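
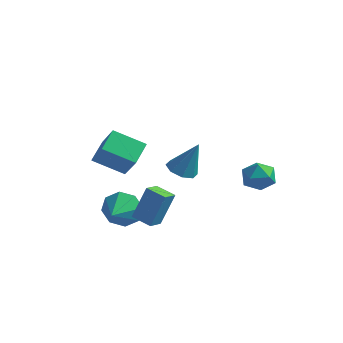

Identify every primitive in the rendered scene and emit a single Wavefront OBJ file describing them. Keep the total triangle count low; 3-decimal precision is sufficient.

v 0.366 -2.033 0.959
v 0.798 -2.728 0.916
v 1.094 -1.687 2.701
v 1.113 -2.236 0.687
v 0.99 -1.624 0.617
v 0.502 -1.252 0.747
v -0.066 -1.337 1.001
v -0.38 -1.829 1.23
v -0.258 -2.441 1.3
v 0.231 -2.813 1.17
v 1.587 4.307 -2.241
v 2.092 4.004 -1.46
v 1.048 2.836 -2.46
v 1.553 2.533 -1.679
v 0.782 3.124 -1.565
v 1.115 4.033 -1.429
v 2.025 2.807 -2.491
v 2.358 3.716 -2.355
v 2.363 3.078 -1.615
v 1.595 3.274 -1.042
v 1.545 3.566 -2.878
v 0.777 3.762 -2.305
v -1.336 -3.742 -1.944
v -0.899 -3.125 -0.158
v -1.312 -2.865 -2.253
v -0.874 -2.248 -0.467
v -0.246 -3.852 -2.173
v 0.192 -3.235 -0.387
v -0.221 -2.975 -2.482
v 0.216 -2.358 -0.696
v -4.799 -1.911 -0.051
v -4.947 -0.694 0.603
v -3.281 -1.282 -0.878
v -3.429 -0.065 -0.224
v -3.751 -2.555 1.384
v -3.899 -1.338 2.038
v -2.233 -1.926 0.557
v -2.381 -0.709 1.211
v -2.873 -2.193 -2.76
v -2.384 -1.797 -1.882
v -2.507 -3.707 -2.28
v -3.186 -1.95 -1.755
v -3.805 -2.246 -2.217
v -3.877 -2.51 -2.997
v -3.361 -2.589 -3.638
v -2.559 -2.436 -3.765
v -1.94 -2.14 -3.303
v -1.868 -1.875 -2.523
f 2 1 4
f 2 4 3
f 4 1 5
f 4 5 3
f 5 1 6
f 5 6 3
f 6 1 7
f 6 7 3
f 7 1 8
f 7 8 3
f 8 1 9
f 8 9 3
f 9 1 10
f 9 10 3
f 10 1 2
f 10 2 3
f 11 22 16
f 11 16 12
f 11 12 18
f 11 18 21
f 11 21 22
f 12 16 20
f 16 22 15
f 22 21 13
f 21 18 17
f 18 12 19
f 14 20 15
f 14 15 13
f 14 13 17
f 14 17 19
f 14 19 20
f 15 20 16
f 13 15 22
f 17 13 21
f 19 17 18
f 20 19 12
f 24 26 23
f 27 24 23
f 23 26 25
f 25 27 23
f 24 30 26
f 28 24 27
f 28 30 24
f 26 30 25
f 29 27 25
f 25 30 29
f 29 28 27
f 30 28 29
f 32 34 31
f 35 32 31
f 31 34 33
f 33 35 31
f 32 38 34
f 36 32 35
f 36 38 32
f 34 38 33
f 37 35 33
f 33 38 37
f 37 36 35
f 38 36 37
f 40 39 42
f 40 42 41
f 42 39 43
f 42 43 41
f 43 39 44
f 43 44 41
f 44 39 45
f 44 45 41
f 45 39 46
f 45 46 41
f 46 39 47
f 46 47 41
f 47 39 48
f 47 48 41
f 48 39 40
f 48 40 41



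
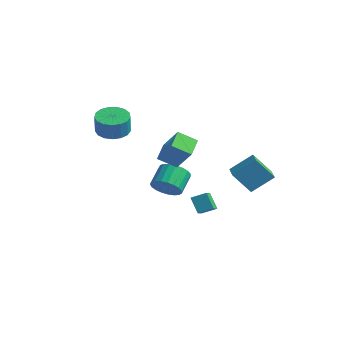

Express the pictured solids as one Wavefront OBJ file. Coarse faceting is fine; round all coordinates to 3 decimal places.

v 1.949 0.016 -0.441
v 2.531 1.005 0.461
v 2.53 0.715 -1.583
v 3.112 1.705 -0.681
v 2.808 -0.565 -0.359
v 3.39 0.425 0.543
v 3.389 0.135 -1.501
v 3.971 1.124 -0.599
v -2.188 -3.873 1.949
v -1.368 -4.032 1.706
v -1.092 -4.266 2.787
v -1.912 -4.107 3.031
v -1.369 -3.625 1.794
v -1.093 -3.859 2.875
v -1.557 -3.275 1.918
v -1.281 -3.509 2.999
v -1.889 -3.062 2.049
v -1.613 -3.296 3.13
v -2.291 -3.034 2.157
v -2.015 -3.268 3.238
v -2.668 -3.199 2.218
v -2.392 -3.433 3.299
v -2.936 -3.518 2.217
v -2.66 -3.752 3.298
v -3.032 -3.918 2.155
v -2.756 -4.152 3.236
v -2.935 -4.308 2.046
v -2.659 -4.542 3.127
v -2.667 -4.599 1.915
v -2.391 -4.833 2.996
v -2.289 -4.722 1.791
v -2.013 -4.957 2.872
v -1.888 -4.652 1.704
v -1.612 -4.886 2.785
v -1.556 -4.403 1.673
v -1.28 -4.637 2.754
v -2.179 -0.713 0.018
v -1.116 -0.674 1.266
v -1.531 0.027 -0.558
v -0.468 0.066 0.69
v -1.572 -1.626 -0.47
v -0.509 -1.587 0.778
v -0.924 -0.886 -1.046
v 0.139 -0.847 0.202
v -2.936 0.076 -3.538
v -2.122 0.251 -3.286
v -2.57 1.219 -2.51
v -3.384 1.044 -2.762
v -2.159 0.465 -3.575
v -2.607 1.434 -2.799
v -2.33 0.612 -3.858
v -2.779 1.581 -3.081
v -2.606 0.667 -4.085
v -3.055 1.635 -3.309
v -2.939 0.619 -4.218
v -3.388 1.587 -3.441
v -3.272 0.477 -4.233
v -3.721 1.446 -3.457
v -3.546 0.266 -4.128
v -3.995 1.234 -3.352
v -3.715 0.022 -3.921
v -4.164 0.99 -3.145
v -3.749 -0.213 -3.648
v -4.198 0.756 -2.872
v -3.642 -0.398 -3.356
v -4.091 0.571 -2.58
v -3.414 -0.501 -3.095
v -3.862 0.468 -2.319
v -3.102 -0.504 -2.911
v -3.551 0.465 -2.135
v -2.762 -0.407 -2.836
v -3.211 0.562 -2.059
v -2.452 -0.227 -2.881
v -2.901 0.742 -2.105
v -2.225 0.006 -3.041
v -2.674 0.975 -2.264
v -0.369 -0.473 -3.105
v 0.147 0.108 -2.761
v -0.847 0.189 -3.506
v -0.331 0.77 -3.162
v 0.251 -0.53 -3.938
v 0.767 0.051 -3.594
v -0.227 0.132 -4.339
v 0.289 0.713 -3.995
f 2 4 1
f 5 2 1
f 1 4 3
f 3 5 1
f 2 8 4
f 6 2 5
f 6 8 2
f 4 8 3
f 7 5 3
f 3 8 7
f 7 6 5
f 8 6 7
f 10 9 13
f 10 13 11
f 11 13 14
f 11 14 12
f 13 9 15
f 13 15 14
f 14 15 16
f 14 16 12
f 15 9 17
f 15 17 16
f 16 17 18
f 16 18 12
f 17 9 19
f 17 19 18
f 18 19 20
f 18 20 12
f 19 9 21
f 19 21 20
f 20 21 22
f 20 22 12
f 21 9 23
f 21 23 22
f 22 23 24
f 22 24 12
f 23 9 25
f 23 25 24
f 24 25 26
f 24 26 12
f 25 9 27
f 25 27 26
f 26 27 28
f 26 28 12
f 27 9 29
f 27 29 28
f 28 29 30
f 28 30 12
f 29 9 31
f 29 31 30
f 30 31 32
f 30 32 12
f 31 9 33
f 31 33 32
f 32 33 34
f 32 34 12
f 33 9 35
f 33 35 34
f 34 35 36
f 34 36 12
f 35 9 10
f 35 10 36
f 36 10 11
f 36 11 12
f 38 40 37
f 41 38 37
f 37 40 39
f 39 41 37
f 38 44 40
f 42 38 41
f 42 44 38
f 40 44 39
f 43 41 39
f 39 44 43
f 43 42 41
f 44 42 43
f 46 45 49
f 46 49 47
f 47 49 50
f 47 50 48
f 49 45 51
f 49 51 50
f 50 51 52
f 50 52 48
f 51 45 53
f 51 53 52
f 52 53 54
f 52 54 48
f 53 45 55
f 53 55 54
f 54 55 56
f 54 56 48
f 55 45 57
f 55 57 56
f 56 57 58
f 56 58 48
f 57 45 59
f 57 59 58
f 58 59 60
f 58 60 48
f 59 45 61
f 59 61 60
f 60 61 62
f 60 62 48
f 61 45 63
f 61 63 62
f 62 63 64
f 62 64 48
f 63 45 65
f 63 65 64
f 64 65 66
f 64 66 48
f 65 45 67
f 65 67 66
f 66 67 68
f 66 68 48
f 67 45 69
f 67 69 68
f 68 69 70
f 68 70 48
f 69 45 71
f 69 71 70
f 70 71 72
f 70 72 48
f 71 45 73
f 71 73 72
f 72 73 74
f 72 74 48
f 73 45 75
f 73 75 74
f 74 75 76
f 74 76 48
f 75 45 46
f 75 46 76
f 76 46 47
f 76 47 48
f 78 80 77
f 81 78 77
f 77 80 79
f 79 81 77
f 78 84 80
f 82 78 81
f 82 84 78
f 80 84 79
f 83 81 79
f 79 84 83
f 83 82 81
f 84 82 83



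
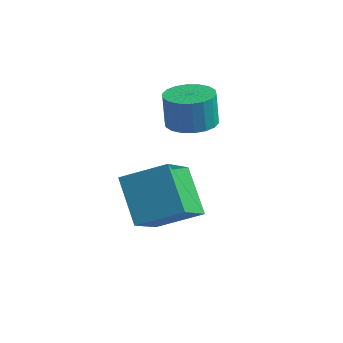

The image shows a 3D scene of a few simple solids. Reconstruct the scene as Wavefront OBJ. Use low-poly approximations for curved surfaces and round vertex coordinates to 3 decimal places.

v 0.127 -1.596 -0.768
v -0.863 -0.811 0.353
v -0.07 -0.109 -1.983
v -1.061 0.676 -0.862
v 1.341 -0.936 -0.158
v 0.35 -0.151 0.963
v 1.143 0.551 -1.373
v 0.153 1.336 -0.252
v -0.266 2.277 0.947
v 0.266 2.861 0.962
v 0.118 2.967 2.088
v -0.414 2.383 2.073
v -0.036 3.031 0.906
v -0.185 3.138 2.032
v -0.384 3.053 0.858
v -0.532 3.159 1.984
v -0.708 2.92 0.828
v -0.857 3.027 1.953
v -0.945 2.661 0.821
v -1.093 2.767 1.947
v -1.047 2.325 0.84
v -1.195 2.431 1.965
v -0.994 1.979 0.879
v -1.143 2.086 2.004
v -0.798 1.693 0.932
v -0.946 1.799 2.058
v -0.495 1.522 0.988
v -0.644 1.629 2.114
v -0.148 1.501 1.036
v -0.296 1.607 2.162
v 0.177 1.633 1.067
v 0.028 1.74 2.192
v 0.413 1.893 1.073
v 0.265 1.999 2.199
v 0.515 2.229 1.055
v 0.367 2.335 2.18
v 0.463 2.574 1.016
v 0.314 2.681 2.141
f 2 4 1
f 5 2 1
f 1 4 3
f 3 5 1
f 2 8 4
f 6 2 5
f 6 8 2
f 4 8 3
f 7 5 3
f 3 8 7
f 7 6 5
f 8 6 7
f 10 9 13
f 10 13 11
f 11 13 14
f 11 14 12
f 13 9 15
f 13 15 14
f 14 15 16
f 14 16 12
f 15 9 17
f 15 17 16
f 16 17 18
f 16 18 12
f 17 9 19
f 17 19 18
f 18 19 20
f 18 20 12
f 19 9 21
f 19 21 20
f 20 21 22
f 20 22 12
f 21 9 23
f 21 23 22
f 22 23 24
f 22 24 12
f 23 9 25
f 23 25 24
f 24 25 26
f 24 26 12
f 25 9 27
f 25 27 26
f 26 27 28
f 26 28 12
f 27 9 29
f 27 29 28
f 28 29 30
f 28 30 12
f 29 9 31
f 29 31 30
f 30 31 32
f 30 32 12
f 31 9 33
f 31 33 32
f 32 33 34
f 32 34 12
f 33 9 35
f 33 35 34
f 34 35 36
f 34 36 12
f 35 9 37
f 35 37 36
f 36 37 38
f 36 38 12
f 37 9 10
f 37 10 38
f 38 10 11
f 38 11 12



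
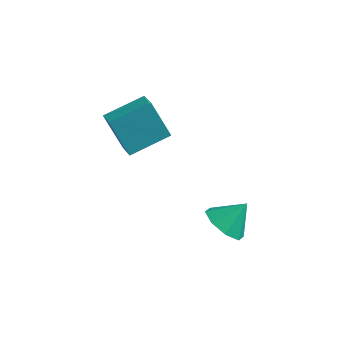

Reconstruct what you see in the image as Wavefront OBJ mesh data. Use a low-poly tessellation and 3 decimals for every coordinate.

v -2.394 -2.292 3.196
v -1.74 -3.033 3.7
v -1.295 -0.975 3.708
v -0.641 -1.716 4.212
v -1.479 -2.484 1.728
v -0.825 -3.225 2.232
v -0.38 -1.167 2.24
v 0.274 -1.908 2.744
v 2.708 -2.341 -1.491
v 3.527 -2.83 -1.668
v 3.332 -1.639 -0.549
v 3.466 -2.218 -2.084
v 2.96 -1.679 -2.153
v 2.308 -1.527 -1.833
v 1.889 -1.853 -1.313
v 1.951 -2.465 -0.897
v 2.456 -3.004 -0.829
v 3.109 -3.156 -1.148
f 2 4 1
f 5 2 1
f 1 4 3
f 3 5 1
f 2 8 4
f 6 2 5
f 6 8 2
f 4 8 3
f 7 5 3
f 3 8 7
f 7 6 5
f 8 6 7
f 10 9 12
f 10 12 11
f 12 9 13
f 12 13 11
f 13 9 14
f 13 14 11
f 14 9 15
f 14 15 11
f 15 9 16
f 15 16 11
f 16 9 17
f 16 17 11
f 17 9 18
f 17 18 11
f 18 9 10
f 18 10 11



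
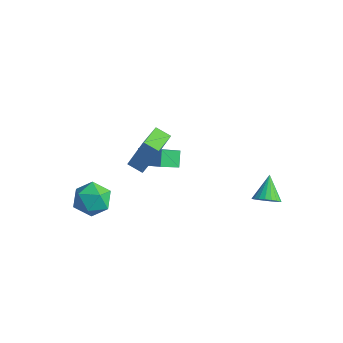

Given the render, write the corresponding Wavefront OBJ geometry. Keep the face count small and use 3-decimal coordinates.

v -4.202 1.435 -2.006
v -2.597 1.357 -0.973
v -3.819 2.347 -2.531
v -2.215 2.269 -1.498
v -3.805 0.891 -2.662
v -2.201 0.813 -1.629
v -3.423 1.803 -3.187
v -1.818 1.725 -2.154
v -0.855 -2.945 2.59
v -0.296 -2.478 4.259
v -1.301 -1.595 2.363
v -0.743 -1.128 4.031
v -0.117 -2.752 2.289
v 0.441 -2.285 3.957
v -0.564 -1.402 2.061
v -0.005 -0.935 3.73
v -3.568 -2.257 -1.754
v -2.62 -2.244 -1.378
v -3.48 -3.896 -1.922
v -2.532 -3.883 -1.546
v -3.324 -3.671 -0.94
v -3.379 -2.658 -0.836
v -2.721 -3.482 -2.464
v -2.776 -2.469 -2.36
v -2.097 -3.002 -1.817
v -2.47 -3.118 -0.874
v -3.63 -3.022 -2.426
v -4.003 -3.138 -1.483
v 2.917 2.516 -2.089
v 3.362 2.306 -1.578
v 2.343 3.444 -1.211
v 3.515 2.523 -1.707
v 3.564 2.739 -1.902
v 3.502 2.916 -2.13
v 3.338 3.025 -2.35
v 3.102 3.045 -2.526
v 2.833 2.974 -2.626
v 2.579 2.824 -2.633
v 2.383 2.62 -2.547
v 2.28 2.399 -2.381
v 2.286 2.198 -2.165
v 2.402 2.052 -1.935
v 2.606 1.987 -1.733
v 2.864 2.013 -1.592
v 3.132 2.126 -1.537
f 2 4 1
f 5 2 1
f 1 4 3
f 3 5 1
f 2 8 4
f 6 2 5
f 6 8 2
f 4 8 3
f 7 5 3
f 3 8 7
f 7 6 5
f 8 6 7
f 10 12 9
f 13 10 9
f 9 12 11
f 11 13 9
f 10 16 12
f 14 10 13
f 14 16 10
f 12 16 11
f 15 13 11
f 11 16 15
f 15 14 13
f 16 14 15
f 17 28 22
f 17 22 18
f 17 18 24
f 17 24 27
f 17 27 28
f 18 22 26
f 22 28 21
f 28 27 19
f 27 24 23
f 24 18 25
f 20 26 21
f 20 21 19
f 20 19 23
f 20 23 25
f 20 25 26
f 21 26 22
f 19 21 28
f 23 19 27
f 25 23 24
f 26 25 18
f 30 29 32
f 30 32 31
f 32 29 33
f 32 33 31
f 33 29 34
f 33 34 31
f 34 29 35
f 34 35 31
f 35 29 36
f 35 36 31
f 36 29 37
f 36 37 31
f 37 29 38
f 37 38 31
f 38 29 39
f 38 39 31
f 39 29 40
f 39 40 31
f 40 29 41
f 40 41 31
f 41 29 42
f 41 42 31
f 42 29 43
f 42 43 31
f 43 29 44
f 43 44 31
f 44 29 45
f 44 45 31
f 45 29 30
f 45 30 31



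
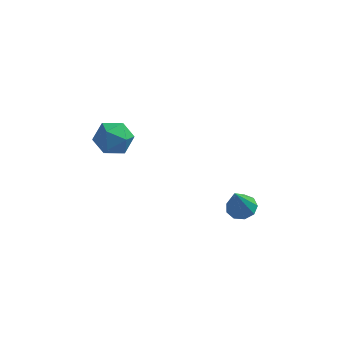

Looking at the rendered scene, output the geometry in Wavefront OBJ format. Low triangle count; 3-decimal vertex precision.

v 2.009 2.704 -2.911
v 2.487 3.159 -2.649
v 1.751 2.096 -1.389
v 2.046 3.36 -2.643
v 1.587 3.255 -2.763
v 1.326 2.892 -2.952
v 1.384 2.441 -3.123
v 1.735 2.113 -3.194
v 2.215 2.062 -3.133
v 2.598 2.311 -2.969
v 2.705 2.744 -2.777
v -3.6 4.333 0.584
v -2.839 3.727 0.49
v -4.581 3.093 0.63
v -3.82 2.487 0.536
v -3.94 2.997 1.361
v -3.333 3.764 1.333
v -4.087 3.056 -0.213
v -3.48 3.823 -0.241
v -3.139 2.938 -0.002
v -3.048 2.902 0.971
v -4.372 3.918 0.149
v -4.281 3.882 1.122
f 2 1 4
f 2 4 3
f 4 1 5
f 4 5 3
f 5 1 6
f 5 6 3
f 6 1 7
f 6 7 3
f 7 1 8
f 7 8 3
f 8 1 9
f 8 9 3
f 9 1 10
f 9 10 3
f 10 1 11
f 10 11 3
f 11 1 2
f 11 2 3
f 12 23 17
f 12 17 13
f 12 13 19
f 12 19 22
f 12 22 23
f 13 17 21
f 17 23 16
f 23 22 14
f 22 19 18
f 19 13 20
f 15 21 16
f 15 16 14
f 15 14 18
f 15 18 20
f 15 20 21
f 16 21 17
f 14 16 23
f 18 14 22
f 20 18 19
f 21 20 13



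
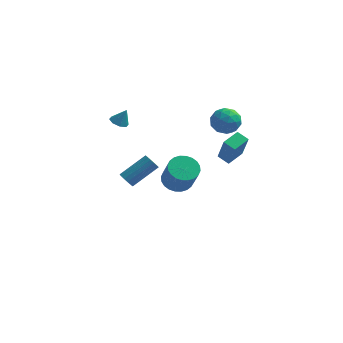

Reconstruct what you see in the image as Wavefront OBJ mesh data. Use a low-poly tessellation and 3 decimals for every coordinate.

v -0.096 3.572 -3.705
v 0.736 4.047 -3.753
v 1.289 3.244 -2.123
v 0.456 2.768 -2.075
v 0.524 4.29 -3.562
v 1.077 3.486 -1.931
v 0.218 4.423 -3.392
v 0.771 3.62 -1.762
v -0.136 4.427 -3.27
v 0.417 3.623 -1.64
v -0.484 4.3 -3.215
v 0.069 3.497 -1.584
v -0.773 4.063 -3.234
v -0.22 3.259 -1.603
v -0.959 3.751 -3.325
v -0.406 2.947 -1.694
v -1.014 3.411 -3.473
v -0.461 2.608 -1.843
v -0.929 3.096 -3.657
v -0.376 2.293 -2.027
v -0.717 2.854 -3.849
v -0.164 2.05 -2.218
v -0.411 2.72 -4.018
v 0.142 1.917 -2.388
v -0.057 2.717 -4.14
v 0.496 1.913 -2.51
v 0.291 2.843 -4.196
v 0.844 2.04 -2.565
v 0.58 3.081 -4.177
v 1.133 2.277 -2.546
v 0.766 3.393 -4.086
v 1.319 2.589 -2.455
v 0.821 3.732 -3.937
v 1.374 2.929 -2.307
v 2.496 4.263 1.379
v 3.185 4.181 2.038
v 2.235 2.739 1.462
v 2.924 2.657 2.121
v 2.108 3.109 2.336
v 2.27 4.051 2.284
v 3.15 2.869 1.216
v 3.312 3.811 1.164
v 3.589 3.319 1.937
v 2.946 3.467 2.629
v 2.474 3.453 0.871
v 1.831 3.601 1.563
v 2.864 4.356 1.701
v 2.556 2.564 1.799
v 2.077 2.83 1.925
v 2.482 2.782 2.312
v 2.326 4.279 1.846
v 2.731 4.231 2.233
v 2.098 3.601 2.408
v 2.689 2.689 1.267
v 3.094 2.641 1.654
v 2.938 4.138 1.188
v 3.343 4.09 1.575
v 3.322 3.319 1.092
v 3.506 3.801 2.029
v 3.353 2.905 2.078
v 3.486 3.03 1.546
v 3.581 3.584 1.515
v 3.128 3.888 2.436
v 2.974 2.992 2.485
v 2.495 3.258 2.611
v 2.59 3.812 2.581
v 3.366 3.382 2.376
v 2.446 3.928 1.015
v 2.292 3.032 1.064
v 2.83 3.108 0.919
v 2.925 3.662 0.889
v 2.067 4.015 1.422
v 1.914 3.119 1.471
v 1.839 3.336 1.985
v 1.934 3.89 1.954
v 2.054 3.538 1.124
v -1.302 -4.362 1.669
v -0.981 -4.77 1.667
v 0.224 -3.827 2.689
v -0.098 -3.418 2.691
v -0.913 -4.64 1.466
v 0.292 -3.697 2.488
v -0.934 -4.446 1.312
v 0.271 -3.502 2.334
v -1.039 -4.232 1.24
v 0.165 -3.289 2.261
v -1.205 -4.048 1.265
v -0 -3.105 2.287
v -1.393 -3.936 1.384
v -0.188 -2.993 2.406
v -1.561 -3.922 1.568
v -0.356 -2.979 2.589
v -1.669 -4.008 1.775
v -0.464 -3.065 2.796
v -1.693 -4.175 1.957
v -0.488 -3.232 2.979
v -1.628 -4.385 2.074
v -0.423 -3.442 3.096
v -1.488 -4.589 2.098
v -0.283 -3.646 3.12
v -1.306 -4.742 2.024
v -0.101 -3.799 3.046
v -1.123 -4.807 1.868
v 0.082 -3.864 2.89
v 3.193 1.692 -0.586
v 3.622 1.072 1.082
v 2.516 2.023 -0.288
v 2.945 1.403 1.379
v 3.795 2.717 -0.359
v 4.224 2.097 1.308
v 3.118 3.048 -0.062
v 3.547 2.428 1.606
v -2.589 -0.313 3.466
v -2.09 -0.165 3.212
v -2.171 -0.167 4.374
v -2.356 0.184 3.279
v -2.759 0.241 3.455
v -3.063 -0.026 3.638
v -3.089 -0.461 3.721
v -2.823 -0.81 3.654
v -2.419 -0.868 3.477
v -2.116 -0.6 3.294
f 2 1 5
f 2 5 3
f 3 5 6
f 3 6 4
f 5 1 7
f 5 7 6
f 6 7 8
f 6 8 4
f 7 1 9
f 7 9 8
f 8 9 10
f 8 10 4
f 9 1 11
f 9 11 10
f 10 11 12
f 10 12 4
f 11 1 13
f 11 13 12
f 12 13 14
f 12 14 4
f 13 1 15
f 13 15 14
f 14 15 16
f 14 16 4
f 15 1 17
f 15 17 16
f 16 17 18
f 16 18 4
f 17 1 19
f 17 19 18
f 18 19 20
f 18 20 4
f 19 1 21
f 19 21 20
f 20 21 22
f 20 22 4
f 21 1 23
f 21 23 22
f 22 23 24
f 22 24 4
f 23 1 25
f 23 25 24
f 24 25 26
f 24 26 4
f 25 1 27
f 25 27 26
f 26 27 28
f 26 28 4
f 27 1 29
f 27 29 28
f 28 29 30
f 28 30 4
f 29 1 31
f 29 31 30
f 30 31 32
f 30 32 4
f 31 1 33
f 31 33 32
f 32 33 34
f 32 34 4
f 33 1 2
f 33 2 34
f 34 2 3
f 34 3 4
f 35 72 51
f 72 46 75
f 51 75 40
f 72 75 51
f 35 51 47
f 51 40 52
f 47 52 36
f 51 52 47
f 35 47 56
f 47 36 57
f 56 57 42
f 47 57 56
f 35 56 68
f 56 42 71
f 68 71 45
f 56 71 68
f 35 68 72
f 68 45 76
f 72 76 46
f 68 76 72
f 36 52 63
f 52 40 66
f 63 66 44
f 52 66 63
f 40 75 53
f 75 46 74
f 53 74 39
f 75 74 53
f 46 76 73
f 76 45 69
f 73 69 37
f 76 69 73
f 45 71 70
f 71 42 58
f 70 58 41
f 71 58 70
f 42 57 62
f 57 36 59
f 62 59 43
f 57 59 62
f 38 64 50
f 64 44 65
f 50 65 39
f 64 65 50
f 38 50 48
f 50 39 49
f 48 49 37
f 50 49 48
f 38 48 55
f 48 37 54
f 55 54 41
f 48 54 55
f 38 55 60
f 55 41 61
f 60 61 43
f 55 61 60
f 38 60 64
f 60 43 67
f 64 67 44
f 60 67 64
f 39 65 53
f 65 44 66
f 53 66 40
f 65 66 53
f 37 49 73
f 49 39 74
f 73 74 46
f 49 74 73
f 41 54 70
f 54 37 69
f 70 69 45
f 54 69 70
f 43 61 62
f 61 41 58
f 62 58 42
f 61 58 62
f 44 67 63
f 67 43 59
f 63 59 36
f 67 59 63
f 78 77 81
f 78 81 79
f 79 81 82
f 79 82 80
f 81 77 83
f 81 83 82
f 82 83 84
f 82 84 80
f 83 77 85
f 83 85 84
f 84 85 86
f 84 86 80
f 85 77 87
f 85 87 86
f 86 87 88
f 86 88 80
f 87 77 89
f 87 89 88
f 88 89 90
f 88 90 80
f 89 77 91
f 89 91 90
f 90 91 92
f 90 92 80
f 91 77 93
f 91 93 92
f 92 93 94
f 92 94 80
f 93 77 95
f 93 95 94
f 94 95 96
f 94 96 80
f 95 77 97
f 95 97 96
f 96 97 98
f 96 98 80
f 97 77 99
f 97 99 98
f 98 99 100
f 98 100 80
f 99 77 101
f 99 101 100
f 100 101 102
f 100 102 80
f 101 77 103
f 101 103 102
f 102 103 104
f 102 104 80
f 103 77 78
f 103 78 104
f 104 78 79
f 104 79 80
f 106 108 105
f 109 106 105
f 105 108 107
f 107 109 105
f 106 112 108
f 110 106 109
f 110 112 106
f 108 112 107
f 111 109 107
f 107 112 111
f 111 110 109
f 112 110 111
f 114 113 116
f 114 116 115
f 116 113 117
f 116 117 115
f 117 113 118
f 117 118 115
f 118 113 119
f 118 119 115
f 119 113 120
f 119 120 115
f 120 113 121
f 120 121 115
f 121 113 122
f 121 122 115
f 122 113 114
f 122 114 115



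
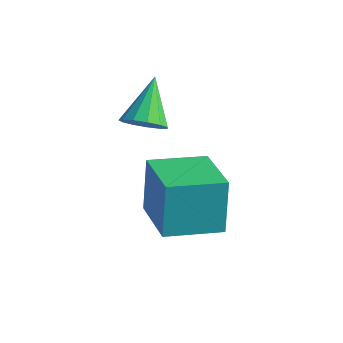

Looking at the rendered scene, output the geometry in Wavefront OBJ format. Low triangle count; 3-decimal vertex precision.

v 3.535 -4.504 -0.464
v 3.235 -4.025 1.381
v 1.75 -3.412 -1.039
v 1.449 -2.933 0.807
v 4.591 -2.907 -0.707
v 4.29 -2.428 1.139
v 2.805 -1.815 -1.281
v 2.505 -1.336 0.564
v 1.408 -2.991 2.555
v 1.904 -2.478 2.294
v 0.792 -1.809 3.705
v 1.55 -2.433 2.058
v 1.15 -2.565 1.98
v 0.832 -2.832 2.084
v 0.697 -3.15 2.338
v 0.787 -3.417 2.66
v 1.075 -3.548 2.949
v 1.468 -3.503 3.113
v 1.842 -3.295 3.099
v 2.078 -2.99 2.913
v 2.101 -2.686 2.613
f 2 4 1
f 5 2 1
f 1 4 3
f 3 5 1
f 2 8 4
f 6 2 5
f 6 8 2
f 4 8 3
f 7 5 3
f 3 8 7
f 7 6 5
f 8 6 7
f 10 9 12
f 10 12 11
f 12 9 13
f 12 13 11
f 13 9 14
f 13 14 11
f 14 9 15
f 14 15 11
f 15 9 16
f 15 16 11
f 16 9 17
f 16 17 11
f 17 9 18
f 17 18 11
f 18 9 19
f 18 19 11
f 19 9 20
f 19 20 11
f 20 9 21
f 20 21 11
f 21 9 10
f 21 10 11



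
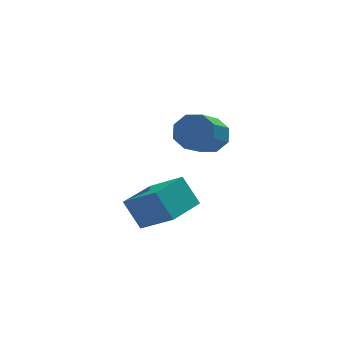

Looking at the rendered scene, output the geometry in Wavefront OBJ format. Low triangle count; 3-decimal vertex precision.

v -0.05 0.616 -4.99
v -0.553 1.13 -3.883
v 1.156 1.757 -4.97
v 0.653 2.27 -3.863
v 0.887 -0.39 -4.097
v 0.384 0.123 -2.99
v 2.093 0.75 -4.077
v 1.59 1.264 -2.97
v 2.352 0.568 -0.645
v 2.714 0.782 0.011
v 1.93 -0.194 0.762
v 1.568 -0.408 0.105
v 2.22 1.101 -0.091
v 1.436 0.124 0.66
v 1.803 1.107 -0.518
v 1.019 0.131 0.233
v 1.707 0.798 -1.019
v 0.923 -0.178 -0.269
v 1.99 0.354 -1.302
v 1.206 -0.622 -0.551
v 2.484 0.036 -1.2
v 1.7 -0.941 -0.449
v 2.901 0.029 -0.773
v 2.117 -0.947 -0.022
v 2.997 0.338 -0.271
v 2.213 -0.638 0.479
f 2 4 1
f 5 2 1
f 1 4 3
f 3 5 1
f 2 8 4
f 6 2 5
f 6 8 2
f 4 8 3
f 7 5 3
f 3 8 7
f 7 6 5
f 8 6 7
f 10 9 13
f 10 13 11
f 11 13 14
f 11 14 12
f 13 9 15
f 13 15 14
f 14 15 16
f 14 16 12
f 15 9 17
f 15 17 16
f 16 17 18
f 16 18 12
f 17 9 19
f 17 19 18
f 18 19 20
f 18 20 12
f 19 9 21
f 19 21 20
f 20 21 22
f 20 22 12
f 21 9 23
f 21 23 22
f 22 23 24
f 22 24 12
f 23 9 25
f 23 25 24
f 24 25 26
f 24 26 12
f 25 9 10
f 25 10 26
f 26 10 11
f 26 11 12



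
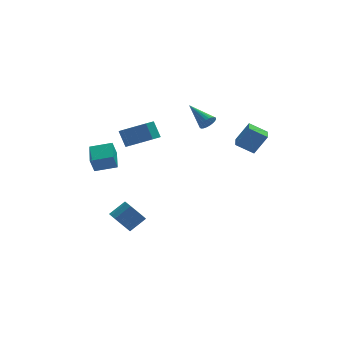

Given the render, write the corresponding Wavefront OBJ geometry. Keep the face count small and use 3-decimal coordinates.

v 2.682 -2.078 3.475
v 3.386 -2.143 4.625
v 2.963 -1.189 3.353
v 3.667 -1.254 4.503
v 3.593 -2.446 2.897
v 4.297 -2.511 4.047
v 3.874 -1.557 2.775
v 4.578 -1.622 3.925
v -1.669 0.152 3.121
v -1.022 0.856 2.829
v -1.244 1.433 3.727
v -1.891 0.728 4.019
v -1.645 0.996 2.585
v -1.868 1.572 3.483
v -2.28 0.74 2.592
v -2.503 1.317 3.49
v -2.628 0.21 2.846
v -2.851 0.786 3.744
v -2.528 -0.348 3.229
v -2.751 0.228 4.127
v -2.025 -0.672 3.561
v -2.248 -0.096 4.459
v -1.356 -0.61 3.688
v -1.579 -0.034 4.586
v -0.833 -0.192 3.549
v -1.056 0.384 4.447
v -0.701 0.387 3.21
v -0.924 0.964 4.108
v -4.068 1.395 0.526
v -4.341 1.237 1.444
v -3.792 2.721 0.837
v -4.064 2.563 1.754
v -2.876 1.077 0.826
v -3.148 0.919 1.743
v -2.599 2.403 1.136
v -2.872 2.245 2.054
v -3.258 -0.884 -2.247
v -2.792 -0.878 -2.884
v -1.875 -0.65 -2.211
v -2.342 -0.656 -1.573
v -2.919 -0.492 -2.842
v -2.002 -0.263 -2.169
v -3.137 -0.211 -2.641
v -2.22 0.018 -1.968
v -3.388 -0.11 -2.334
v -2.471 0.119 -1.661
v -3.604 -0.217 -2.003
v -2.687 0.012 -1.33
v -3.727 -0.502 -1.738
v -2.81 -0.274 -1.065
v -3.725 -0.89 -1.609
v -2.808 -0.662 -0.936
v -3.598 -1.277 -1.651
v -2.681 -1.048 -0.978
v -3.38 -1.558 -1.852
v -2.463 -1.329 -1.179
v -3.129 -1.659 -2.159
v -2.212 -1.43 -1.486
v -2.913 -1.552 -2.49
v -1.996 -1.323 -1.817
v -2.79 -1.266 -2.755
v -1.873 -1.038 -2.082
v 2.265 1.624 3.2
v 2.467 1.943 2.8
v 1.595 2.976 3.94
v 2.275 1.892 2.72
v 2.081 1.8 2.712
v 1.915 1.682 2.779
v 1.803 1.554 2.91
v 1.76 1.438 3.085
v 1.795 1.349 3.277
v 1.901 1.303 3.458
v 2.062 1.305 3.599
v 2.254 1.356 3.68
v 2.448 1.448 3.688
v 2.614 1.567 3.621
v 2.727 1.694 3.49
v 2.769 1.811 3.315
v 2.735 1.899 3.123
v 2.629 1.946 2.942
f 2 4 1
f 5 2 1
f 1 4 3
f 3 5 1
f 2 8 4
f 6 2 5
f 6 8 2
f 4 8 3
f 7 5 3
f 3 8 7
f 7 6 5
f 8 6 7
f 10 9 13
f 10 13 11
f 11 13 14
f 11 14 12
f 13 9 15
f 13 15 14
f 14 15 16
f 14 16 12
f 15 9 17
f 15 17 16
f 16 17 18
f 16 18 12
f 17 9 19
f 17 19 18
f 18 19 20
f 18 20 12
f 19 9 21
f 19 21 20
f 20 21 22
f 20 22 12
f 21 9 23
f 21 23 22
f 22 23 24
f 22 24 12
f 23 9 25
f 23 25 24
f 24 25 26
f 24 26 12
f 25 9 27
f 25 27 26
f 26 27 28
f 26 28 12
f 27 9 10
f 27 10 28
f 28 10 11
f 28 11 12
f 30 32 29
f 33 30 29
f 29 32 31
f 31 33 29
f 30 36 32
f 34 30 33
f 34 36 30
f 32 36 31
f 35 33 31
f 31 36 35
f 35 34 33
f 36 34 35
f 38 37 41
f 38 41 39
f 39 41 42
f 39 42 40
f 41 37 43
f 41 43 42
f 42 43 44
f 42 44 40
f 43 37 45
f 43 45 44
f 44 45 46
f 44 46 40
f 45 37 47
f 45 47 46
f 46 47 48
f 46 48 40
f 47 37 49
f 47 49 48
f 48 49 50
f 48 50 40
f 49 37 51
f 49 51 50
f 50 51 52
f 50 52 40
f 51 37 53
f 51 53 52
f 52 53 54
f 52 54 40
f 53 37 55
f 53 55 54
f 54 55 56
f 54 56 40
f 55 37 57
f 55 57 56
f 56 57 58
f 56 58 40
f 57 37 59
f 57 59 58
f 58 59 60
f 58 60 40
f 59 37 61
f 59 61 60
f 60 61 62
f 60 62 40
f 61 37 38
f 61 38 62
f 62 38 39
f 62 39 40
f 64 63 66
f 64 66 65
f 66 63 67
f 66 67 65
f 67 63 68
f 67 68 65
f 68 63 69
f 68 69 65
f 69 63 70
f 69 70 65
f 70 63 71
f 70 71 65
f 71 63 72
f 71 72 65
f 72 63 73
f 72 73 65
f 73 63 74
f 73 74 65
f 74 63 75
f 74 75 65
f 75 63 76
f 75 76 65
f 76 63 77
f 76 77 65
f 77 63 78
f 77 78 65
f 78 63 79
f 78 79 65
f 79 63 80
f 79 80 65
f 80 63 64
f 80 64 65



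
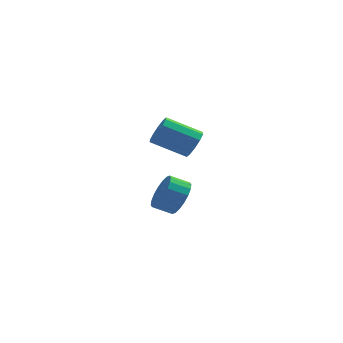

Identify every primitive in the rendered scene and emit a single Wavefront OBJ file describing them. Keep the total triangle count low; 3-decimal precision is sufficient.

v 2.856 -2.286 2.475
v 3.197 -2.825 2.924
v 1.626 -3.113 3.774
v 1.284 -2.574 3.325
v 3.239 -2.399 3.145
v 1.667 -2.687 3.995
v 3.134 -1.929 3.11
v 1.563 -2.217 3.961
v 2.923 -1.596 2.833
v 1.352 -1.884 3.683
v 2.686 -1.527 2.419
v 1.115 -1.815 3.269
v 2.514 -1.747 2.026
v 0.943 -2.035 2.876
v 2.473 -2.173 1.805
v 0.901 -2.461 2.655
v 2.577 -2.643 1.839
v 1.006 -2.931 2.69
v 2.788 -2.976 2.117
v 1.217 -3.264 2.967
v 3.025 -3.045 2.531
v 1.454 -3.333 3.381
v 1.19 2.363 -2.63
v 1.505 2.823 -1.764
v 0.604 2.537 -1.284
v 0.29 2.077 -2.15
v 1.282 3.159 -1.982
v 0.381 2.872 -1.503
v 1.041 3.337 -2.329
v 0.14 3.05 -1.849
v 0.829 3.322 -2.735
v -0.072 3.035 -2.256
v 0.689 3.117 -3.121
v -0.212 2.831 -2.641
v 0.648 2.763 -3.409
v -0.252 2.477 -2.929
v 0.715 2.33 -3.543
v -0.186 2.043 -3.063
v 0.876 1.903 -3.496
v -0.025 1.617 -3.016
v 1.099 1.568 -3.277
v 0.198 1.281 -2.798
v 1.34 1.39 -2.931
v 0.439 1.103 -2.451
v 1.552 1.405 -2.524
v 0.651 1.118 -2.045
v 1.692 1.609 -2.139
v 0.791 1.323 -1.659
v 1.732 1.963 -1.851
v 0.832 1.677 -1.371
v 1.666 2.397 -1.717
v 0.765 2.11 -1.237
f 2 1 5
f 2 5 3
f 3 5 6
f 3 6 4
f 5 1 7
f 5 7 6
f 6 7 8
f 6 8 4
f 7 1 9
f 7 9 8
f 8 9 10
f 8 10 4
f 9 1 11
f 9 11 10
f 10 11 12
f 10 12 4
f 11 1 13
f 11 13 12
f 12 13 14
f 12 14 4
f 13 1 15
f 13 15 14
f 14 15 16
f 14 16 4
f 15 1 17
f 15 17 16
f 16 17 18
f 16 18 4
f 17 1 19
f 17 19 18
f 18 19 20
f 18 20 4
f 19 1 21
f 19 21 20
f 20 21 22
f 20 22 4
f 21 1 2
f 21 2 22
f 22 2 3
f 22 3 4
f 24 23 27
f 24 27 25
f 25 27 28
f 25 28 26
f 27 23 29
f 27 29 28
f 28 29 30
f 28 30 26
f 29 23 31
f 29 31 30
f 30 31 32
f 30 32 26
f 31 23 33
f 31 33 32
f 32 33 34
f 32 34 26
f 33 23 35
f 33 35 34
f 34 35 36
f 34 36 26
f 35 23 37
f 35 37 36
f 36 37 38
f 36 38 26
f 37 23 39
f 37 39 38
f 38 39 40
f 38 40 26
f 39 23 41
f 39 41 40
f 40 41 42
f 40 42 26
f 41 23 43
f 41 43 42
f 42 43 44
f 42 44 26
f 43 23 45
f 43 45 44
f 44 45 46
f 44 46 26
f 45 23 47
f 45 47 46
f 46 47 48
f 46 48 26
f 47 23 49
f 47 49 48
f 48 49 50
f 48 50 26
f 49 23 51
f 49 51 50
f 50 51 52
f 50 52 26
f 51 23 24
f 51 24 52
f 52 24 25
f 52 25 26



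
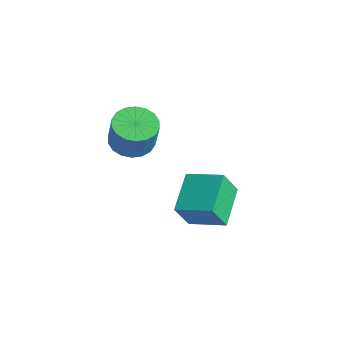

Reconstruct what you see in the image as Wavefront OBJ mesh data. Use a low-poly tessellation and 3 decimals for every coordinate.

v -2.23 0.792 -4.323
v -2.245 0.035 -2.96
v -0.755 1.687 -3.811
v -0.77 0.93 -2.447
v -1.05 -0.69 -5.133
v -1.065 -1.447 -3.769
v 0.425 0.205 -4.62
v 0.41 -0.552 -3.257
v -2.842 -2.346 0.083
v -1.929 -2.025 -0.206
v -1.405 -2.173 1.288
v -2.318 -2.494 1.577
v -2.139 -1.643 -0.094
v -1.614 -1.792 1.4
v -2.488 -1.4 0.053
v -1.963 -1.549 1.546
v -2.907 -1.345 0.205
v -2.382 -1.494 1.699
v -3.313 -1.488 0.334
v -2.788 -1.637 1.828
v -3.626 -1.801 0.413
v -3.102 -1.949 1.906
v -3.784 -2.221 0.426
v -3.259 -2.37 1.92
v -3.755 -2.667 0.372
v -3.231 -2.815 1.866
v -3.546 -3.048 0.26
v -3.021 -3.197 1.754
v -3.197 -3.291 0.114
v -2.672 -3.44 1.607
v -2.778 -3.346 -0.039
v -2.253 -3.495 1.455
v -2.372 -3.203 -0.168
v -1.847 -3.352 1.326
v -2.058 -2.891 -0.246
v -1.534 -3.039 1.247
v -1.901 -2.47 -0.26
v -1.376 -2.619 1.234
f 2 4 1
f 5 2 1
f 1 4 3
f 3 5 1
f 2 8 4
f 6 2 5
f 6 8 2
f 4 8 3
f 7 5 3
f 3 8 7
f 7 6 5
f 8 6 7
f 10 9 13
f 10 13 11
f 11 13 14
f 11 14 12
f 13 9 15
f 13 15 14
f 14 15 16
f 14 16 12
f 15 9 17
f 15 17 16
f 16 17 18
f 16 18 12
f 17 9 19
f 17 19 18
f 18 19 20
f 18 20 12
f 19 9 21
f 19 21 20
f 20 21 22
f 20 22 12
f 21 9 23
f 21 23 22
f 22 23 24
f 22 24 12
f 23 9 25
f 23 25 24
f 24 25 26
f 24 26 12
f 25 9 27
f 25 27 26
f 26 27 28
f 26 28 12
f 27 9 29
f 27 29 28
f 28 29 30
f 28 30 12
f 29 9 31
f 29 31 30
f 30 31 32
f 30 32 12
f 31 9 33
f 31 33 32
f 32 33 34
f 32 34 12
f 33 9 35
f 33 35 34
f 34 35 36
f 34 36 12
f 35 9 37
f 35 37 36
f 36 37 38
f 36 38 12
f 37 9 10
f 37 10 38
f 38 10 11
f 38 11 12



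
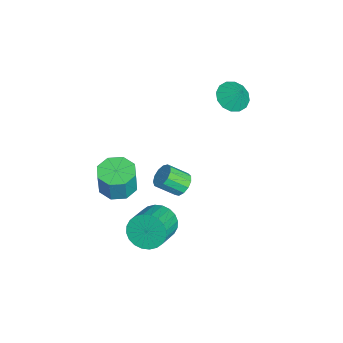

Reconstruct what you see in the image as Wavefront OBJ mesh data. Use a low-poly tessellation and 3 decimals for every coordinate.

v 2.219 -0.914 -2.328
v 2.793 -0.784 -3.222
v 4.336 -1.436 -2.325
v 3.761 -1.566 -1.432
v 2.843 -0.412 -3.038
v 4.386 -1.064 -2.141
v 2.798 -0.117 -2.746
v 4.341 -0.769 -1.849
v 2.665 0.056 -2.391
v 4.208 -0.595 -1.494
v 2.463 0.082 -2.026
v 4.006 -0.569 -1.129
v 2.225 -0.043 -1.707
v 3.768 -0.695 -0.81
v 1.986 -0.302 -1.483
v 3.529 -0.953 -0.586
v 1.782 -0.653 -1.387
v 3.325 -1.305 -0.49
v 1.644 -1.044 -1.435
v 3.187 -1.696 -0.538
v 1.594 -1.416 -1.619
v 3.137 -2.068 -0.722
v 1.639 -1.711 -1.911
v 3.182 -2.363 -1.014
v 1.772 -1.885 -2.266
v 3.315 -2.536 -1.369
v 1.974 -1.911 -2.631
v 3.517 -2.562 -1.734
v 2.212 -1.785 -2.95
v 3.755 -2.437 -2.053
v 2.451 -1.527 -3.174
v 3.994 -2.178 -2.277
v 2.655 -1.175 -3.27
v 4.198 -1.827 -2.373
v 2.217 -2.91 0.967
v 3.148 -3.285 0.788
v 3.415 -3.344 2.293
v 2.483 -2.97 2.473
v 3.141 -2.505 0.82
v 3.407 -2.564 2.325
v 2.592 -1.962 0.938
v 2.858 -2.022 2.444
v 1.823 -1.975 1.074
v 2.09 -2.035 2.579
v 1.285 -2.536 1.147
v 1.552 -2.595 2.652
v 1.293 -3.316 1.115
v 1.559 -3.375 2.62
v 1.842 -3.858 0.996
v 2.108 -3.918 2.502
v 2.61 -3.845 0.861
v 2.877 -3.905 2.366
v -3.346 3.267 2.618
v -2.58 2.677 2.458
v -2.814 3.713 3.522
v -2.48 3.097 2.192
v -2.613 3.562 2.04
v -2.942 3.949 2.042
v -3.379 4.152 2.2
v -3.808 4.118 2.469
v -4.112 3.856 2.778
v -4.212 3.436 3.045
v -4.08 2.971 3.197
v -3.751 2.585 3.194
v -3.314 2.381 3.037
v -2.885 2.415 2.768
v 3.504 0.257 2.222
v 4.118 0.047 1.96
v 4.11 -0.968 2.757
v 3.496 -0.757 3.018
v 4.202 0.284 2.263
v 4.194 -0.73 3.06
v 4.065 0.513 2.553
v 4.056 -0.501 3.35
v 3.749 0.661 2.738
v 3.741 -0.353 3.535
v 3.355 0.681 2.759
v 3.347 -0.334 3.556
v 3.009 0.566 2.609
v 3.001 -0.449 3.406
v 2.82 0.353 2.336
v 2.812 -0.662 3.133
v 2.848 0.109 2.027
v 2.84 -0.905 2.824
v 3.084 -0.087 1.779
v 3.076 -1.101 2.576
v 3.454 -0.174 1.672
v 3.446 -1.188 2.469
v 3.839 -0.124 1.74
v 3.831 -1.138 2.537
f 2 1 5
f 2 5 3
f 3 5 6
f 3 6 4
f 5 1 7
f 5 7 6
f 6 7 8
f 6 8 4
f 7 1 9
f 7 9 8
f 8 9 10
f 8 10 4
f 9 1 11
f 9 11 10
f 10 11 12
f 10 12 4
f 11 1 13
f 11 13 12
f 12 13 14
f 12 14 4
f 13 1 15
f 13 15 14
f 14 15 16
f 14 16 4
f 15 1 17
f 15 17 16
f 16 17 18
f 16 18 4
f 17 1 19
f 17 19 18
f 18 19 20
f 18 20 4
f 19 1 21
f 19 21 20
f 20 21 22
f 20 22 4
f 21 1 23
f 21 23 22
f 22 23 24
f 22 24 4
f 23 1 25
f 23 25 24
f 24 25 26
f 24 26 4
f 25 1 27
f 25 27 26
f 26 27 28
f 26 28 4
f 27 1 29
f 27 29 28
f 28 29 30
f 28 30 4
f 29 1 31
f 29 31 30
f 30 31 32
f 30 32 4
f 31 1 33
f 31 33 32
f 32 33 34
f 32 34 4
f 33 1 2
f 33 2 34
f 34 2 3
f 34 3 4
f 36 35 39
f 36 39 37
f 37 39 40
f 37 40 38
f 39 35 41
f 39 41 40
f 40 41 42
f 40 42 38
f 41 35 43
f 41 43 42
f 42 43 44
f 42 44 38
f 43 35 45
f 43 45 44
f 44 45 46
f 44 46 38
f 45 35 47
f 45 47 46
f 46 47 48
f 46 48 38
f 47 35 49
f 47 49 48
f 48 49 50
f 48 50 38
f 49 35 51
f 49 51 50
f 50 51 52
f 50 52 38
f 51 35 36
f 51 36 52
f 52 36 37
f 52 37 38
f 54 53 56
f 54 56 55
f 56 53 57
f 56 57 55
f 57 53 58
f 57 58 55
f 58 53 59
f 58 59 55
f 59 53 60
f 59 60 55
f 60 53 61
f 60 61 55
f 61 53 62
f 61 62 55
f 62 53 63
f 62 63 55
f 63 53 64
f 63 64 55
f 64 53 65
f 64 65 55
f 65 53 66
f 65 66 55
f 66 53 54
f 66 54 55
f 68 67 71
f 68 71 69
f 69 71 72
f 69 72 70
f 71 67 73
f 71 73 72
f 72 73 74
f 72 74 70
f 73 67 75
f 73 75 74
f 74 75 76
f 74 76 70
f 75 67 77
f 75 77 76
f 76 77 78
f 76 78 70
f 77 67 79
f 77 79 78
f 78 79 80
f 78 80 70
f 79 67 81
f 79 81 80
f 80 81 82
f 80 82 70
f 81 67 83
f 81 83 82
f 82 83 84
f 82 84 70
f 83 67 85
f 83 85 84
f 84 85 86
f 84 86 70
f 85 67 87
f 85 87 86
f 86 87 88
f 86 88 70
f 87 67 89
f 87 89 88
f 88 89 90
f 88 90 70
f 89 67 68
f 89 68 90
f 90 68 69
f 90 69 70



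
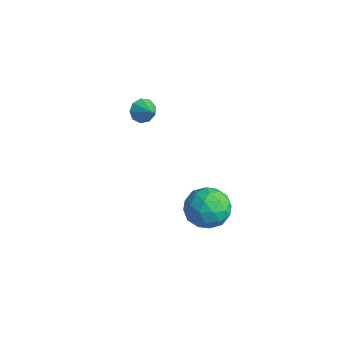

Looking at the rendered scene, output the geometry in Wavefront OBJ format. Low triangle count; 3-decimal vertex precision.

v -4.31 1.625 3.23
v -3.969 1.727 2.662
v -3.39 1.555 3.77
v -4.058 2.128 2.866
v -4.265 2.293 3.239
v -4.493 2.146 3.609
v -4.636 1.755 3.801
v -4.626 1.303 3.726
v -4.469 1.002 3.418
v -4.237 0.992 3.023
v -4.04 1.278 2.724
v 1.161 1.474 0.847
v 1.772 1.652 1.762
v 1.508 -0.292 0.958
v 2.119 -0.114 1.873
v 1.014 0.022 1.906
v 0.799 1.114 1.838
v 2.481 0.246 0.882
v 2.266 1.338 0.814
v 2.588 0.893 1.784
v 1.681 0.754 2.417
v 1.599 0.606 0.303
v 0.692 0.467 0.936
v 1.436 1.718 1.295
v 1.844 -0.358 1.425
v 1.194 -0.278 1.445
v 1.554 -0.174 1.983
v 0.864 1.402 1.339
v 1.223 1.506 1.877
v 0.777 0.548 1.962
v 2.057 -0.146 0.843
v 2.416 -0.042 1.381
v 1.726 1.534 0.737
v 2.086 1.638 1.275
v 2.503 0.812 0.758
v 2.275 1.377 1.845
v 2.479 0.338 1.911
v 2.692 0.55 1.328
v 2.565 1.192 1.288
v 1.742 1.295 2.217
v 1.946 0.257 2.283
v 1.296 0.337 2.302
v 1.17 0.979 2.262
v 2.221 0.849 2.23
v 1.334 1.103 0.437
v 1.538 0.065 0.503
v 2.11 0.381 0.458
v 1.984 1.023 0.418
v 0.801 1.022 0.809
v 1.005 -0.017 0.875
v 0.715 0.168 1.432
v 0.588 0.81 1.392
v 1.059 0.511 0.49
f 2 1 4
f 2 4 3
f 4 1 5
f 4 5 3
f 5 1 6
f 5 6 3
f 6 1 7
f 6 7 3
f 7 1 8
f 7 8 3
f 8 1 9
f 8 9 3
f 9 1 10
f 9 10 3
f 10 1 11
f 10 11 3
f 11 1 2
f 11 2 3
f 12 49 28
f 49 23 52
f 28 52 17
f 49 52 28
f 12 28 24
f 28 17 29
f 24 29 13
f 28 29 24
f 12 24 33
f 24 13 34
f 33 34 19
f 24 34 33
f 12 33 45
f 33 19 48
f 45 48 22
f 33 48 45
f 12 45 49
f 45 22 53
f 49 53 23
f 45 53 49
f 13 29 40
f 29 17 43
f 40 43 21
f 29 43 40
f 17 52 30
f 52 23 51
f 30 51 16
f 52 51 30
f 23 53 50
f 53 22 46
f 50 46 14
f 53 46 50
f 22 48 47
f 48 19 35
f 47 35 18
f 48 35 47
f 19 34 39
f 34 13 36
f 39 36 20
f 34 36 39
f 15 41 27
f 41 21 42
f 27 42 16
f 41 42 27
f 15 27 25
f 27 16 26
f 25 26 14
f 27 26 25
f 15 25 32
f 25 14 31
f 32 31 18
f 25 31 32
f 15 32 37
f 32 18 38
f 37 38 20
f 32 38 37
f 15 37 41
f 37 20 44
f 41 44 21
f 37 44 41
f 16 42 30
f 42 21 43
f 30 43 17
f 42 43 30
f 14 26 50
f 26 16 51
f 50 51 23
f 26 51 50
f 18 31 47
f 31 14 46
f 47 46 22
f 31 46 47
f 20 38 39
f 38 18 35
f 39 35 19
f 38 35 39
f 21 44 40
f 44 20 36
f 40 36 13
f 44 36 40



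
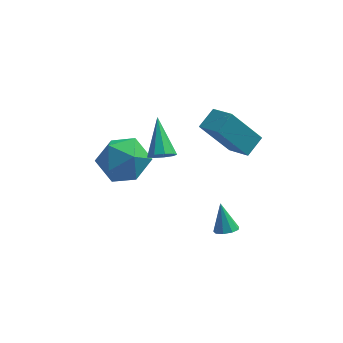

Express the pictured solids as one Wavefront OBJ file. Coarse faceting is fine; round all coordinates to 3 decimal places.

v -3.149 3.521 0.901
v -2.082 3.628 0.342
v -3.018 1.572 0.778
v -1.951 1.679 0.219
v -2.053 1.974 1.387
v -2.134 3.178 1.463
v -2.966 2.022 -0.343
v -3.047 3.226 -0.267
v -1.969 2.701 -0.427
v -1.405 2.672 0.642
v -3.695 2.528 0.478
v -3.131 2.499 1.547
v 0.414 3.054 2.526
v 1.198 2.236 3.006
v 0.918 3.815 3.002
v 1.701 2.997 3.482
v 1.619 3.263 0.918
v 2.402 2.445 1.398
v 2.122 4.024 1.394
v 2.906 3.206 1.874
v -0.94 1.762 1.758
v -0.455 1.606 2.075
v -1.24 3.158 2.902
v -0.351 1.87 1.78
v -0.522 2.084 1.474
v -0.889 2.147 1.301
v -1.28 2.03 1.342
v -1.512 1.787 1.578
v -1.477 1.532 1.898
v -1.19 1.385 2.152
v -0.787 1.414 2.222
v 1.725 0.314 -1.396
v 1.986 0.739 -1.543
v 1.435 0.886 -0.264
v 1.645 0.765 -1.643
v 1.342 0.58 -1.627
v 1.218 0.27 -1.503
v 1.331 -0.018 -1.328
v 1.628 -0.151 -1.185
v 1.971 -0.066 -1.141
v 2.198 0.197 -1.215
v 2.204 0.515 -1.374
f 1 12 6
f 1 6 2
f 1 2 8
f 1 8 11
f 1 11 12
f 2 6 10
f 6 12 5
f 12 11 3
f 11 8 7
f 8 2 9
f 4 10 5
f 4 5 3
f 4 3 7
f 4 7 9
f 4 9 10
f 5 10 6
f 3 5 12
f 7 3 11
f 9 7 8
f 10 9 2
f 14 16 13
f 17 14 13
f 13 16 15
f 15 17 13
f 14 20 16
f 18 14 17
f 18 20 14
f 16 20 15
f 19 17 15
f 15 20 19
f 19 18 17
f 20 18 19
f 22 21 24
f 22 24 23
f 24 21 25
f 24 25 23
f 25 21 26
f 25 26 23
f 26 21 27
f 26 27 23
f 27 21 28
f 27 28 23
f 28 21 29
f 28 29 23
f 29 21 30
f 29 30 23
f 30 21 31
f 30 31 23
f 31 21 22
f 31 22 23
f 33 32 35
f 33 35 34
f 35 32 36
f 35 36 34
f 36 32 37
f 36 37 34
f 37 32 38
f 37 38 34
f 38 32 39
f 38 39 34
f 39 32 40
f 39 40 34
f 40 32 41
f 40 41 34
f 41 32 42
f 41 42 34
f 42 32 33
f 42 33 34



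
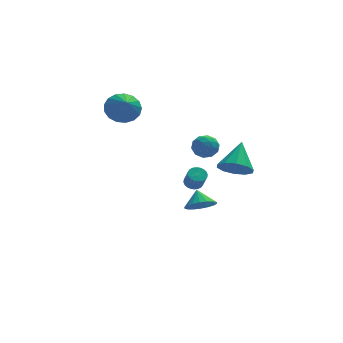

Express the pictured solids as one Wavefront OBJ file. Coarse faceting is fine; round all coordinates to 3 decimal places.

v 0.418 -0.469 -0.874
v 0.763 -0.764 -1.107
v 0.888 -1.305 -0.24
v 0.542 -1.011 -0.006
v 0.878 -0.619 -1.033
v 1.003 -1.16 -0.166
v 0.924 -0.452 -0.936
v 1.048 -0.993 -0.068
v 0.892 -0.287 -0.828
v 1.017 -0.829 0.039
v 0.788 -0.15 -0.728
v 0.913 -0.692 0.139
v 0.628 -0.062 -0.65
v 0.753 -0.603 0.218
v 0.435 -0.036 -0.606
v 0.56 -0.577 0.262
v 0.24 -0.076 -0.602
v 0.365 -0.617 0.265
v 0.072 -0.175 -0.64
v 0.197 -0.716 0.227
v -0.043 -0.32 -0.714
v 0.082 -0.861 0.153
v -0.088 -0.487 -0.812
v 0.036 -1.028 0.056
v -0.057 -0.651 -0.919
v 0.068 -1.193 -0.052
v 0.047 -0.788 -1.019
v 0.172 -1.33 -0.152
v 0.207 -0.877 -1.098
v 0.332 -1.418 -0.23
v 0.4 -0.903 -1.142
v 0.525 -1.444 -0.274
v 0.595 -0.863 -1.145
v 0.72 -1.404 -0.278
v 1.492 2.747 -0.01
v 2.092 2.47 0.4
v 0.848 1.69 0.22
v 1.448 1.413 0.63
v 1.033 2.012 0.903
v 1.431 2.665 0.761
v 1.509 1.495 -0.141
v 1.907 2.148 -0.283
v 2.103 1.696 0.32
v 1.809 2.016 0.965
v 1.131 2.144 -0.345
v 0.837 2.464 0.3
v 1.849 2.701 0.175
v 1.091 1.459 0.445
v 0.847 1.811 0.606
v 1.2 1.648 0.847
v 1.46 2.816 0.387
v 1.813 2.653 0.628
v 1.19 2.384 0.924
v 1.127 1.507 -0.008
v 1.48 1.344 0.233
v 1.74 2.512 -0.227
v 2.093 2.349 0.014
v 1.75 1.776 -0.304
v 2.208 2.084 0.369
v 1.829 1.463 0.504
v 1.865 1.51 0.051
v 2.099 1.894 -0.033
v 2.035 2.272 0.748
v 1.656 1.651 0.883
v 1.412 2.003 1.044
v 1.646 2.387 0.96
v 2.041 1.817 0.701
v 1.284 2.509 -0.263
v 0.905 1.888 -0.128
v 1.294 1.773 -0.34
v 1.528 2.157 -0.424
v 1.111 2.697 0.116
v 0.732 2.076 0.251
v 0.841 2.266 0.653
v 1.075 2.65 0.569
v 0.899 2.343 -0.081
v -2.679 3.032 2.979
v -2.164 2.511 2.313
v -2.601 1.928 3.901
v -1.831 2.741 2.559
v -1.692 3.038 2.902
v -1.78 3.333 3.262
v -2.073 3.559 3.558
v -2.506 3.664 3.72
v -2.978 3.624 3.713
v -3.382 3.449 3.538
v -3.624 3.178 3.234
v -3.651 2.873 2.872
v -3.454 2.605 2.535
v -3.081 2.434 2.299
v -2.615 2.4 2.219
v 1.842 -4.076 1.913
v 2.701 -4.131 1.563
v 2.398 -2.844 3.087
v 2.417 -3.725 1.272
v 1.912 -3.454 1.226
v 1.381 -3.42 1.442
v 1.026 -3.636 1.839
v 0.982 -4.021 2.264
v 1.267 -4.427 2.555
v 1.771 -4.698 2.601
v 2.302 -4.733 2.384
v 2.658 -4.516 1.988
v 0.804 -0.455 -2.605
v 1.589 -0.656 -2.318
v 0.716 0.275 -1.855
v 1.66 -0.382 -2.575
v 1.562 -0.123 -2.839
v 1.314 0.071 -3.056
v 0.964 0.161 -3.184
v 0.583 0.128 -3.198
v 0.246 -0.019 -3.094
v 0.019 -0.253 -2.893
v -0.052 -0.527 -2.635
v 0.046 -0.787 -2.371
v 0.294 -0.98 -2.154
v 0.644 -1.07 -2.026
v 1.025 -1.038 -2.013
v 1.362 -0.89 -2.117
f 2 1 5
f 2 5 3
f 3 5 6
f 3 6 4
f 5 1 7
f 5 7 6
f 6 7 8
f 6 8 4
f 7 1 9
f 7 9 8
f 8 9 10
f 8 10 4
f 9 1 11
f 9 11 10
f 10 11 12
f 10 12 4
f 11 1 13
f 11 13 12
f 12 13 14
f 12 14 4
f 13 1 15
f 13 15 14
f 14 15 16
f 14 16 4
f 15 1 17
f 15 17 16
f 16 17 18
f 16 18 4
f 17 1 19
f 17 19 18
f 18 19 20
f 18 20 4
f 19 1 21
f 19 21 20
f 20 21 22
f 20 22 4
f 21 1 23
f 21 23 22
f 22 23 24
f 22 24 4
f 23 1 25
f 23 25 24
f 24 25 26
f 24 26 4
f 25 1 27
f 25 27 26
f 26 27 28
f 26 28 4
f 27 1 29
f 27 29 28
f 28 29 30
f 28 30 4
f 29 1 31
f 29 31 30
f 30 31 32
f 30 32 4
f 31 1 33
f 31 33 32
f 32 33 34
f 32 34 4
f 33 1 2
f 33 2 34
f 34 2 3
f 34 3 4
f 35 72 51
f 72 46 75
f 51 75 40
f 72 75 51
f 35 51 47
f 51 40 52
f 47 52 36
f 51 52 47
f 35 47 56
f 47 36 57
f 56 57 42
f 47 57 56
f 35 56 68
f 56 42 71
f 68 71 45
f 56 71 68
f 35 68 72
f 68 45 76
f 72 76 46
f 68 76 72
f 36 52 63
f 52 40 66
f 63 66 44
f 52 66 63
f 40 75 53
f 75 46 74
f 53 74 39
f 75 74 53
f 46 76 73
f 76 45 69
f 73 69 37
f 76 69 73
f 45 71 70
f 71 42 58
f 70 58 41
f 71 58 70
f 42 57 62
f 57 36 59
f 62 59 43
f 57 59 62
f 38 64 50
f 64 44 65
f 50 65 39
f 64 65 50
f 38 50 48
f 50 39 49
f 48 49 37
f 50 49 48
f 38 48 55
f 48 37 54
f 55 54 41
f 48 54 55
f 38 55 60
f 55 41 61
f 60 61 43
f 55 61 60
f 38 60 64
f 60 43 67
f 64 67 44
f 60 67 64
f 39 65 53
f 65 44 66
f 53 66 40
f 65 66 53
f 37 49 73
f 49 39 74
f 73 74 46
f 49 74 73
f 41 54 70
f 54 37 69
f 70 69 45
f 54 69 70
f 43 61 62
f 61 41 58
f 62 58 42
f 61 58 62
f 44 67 63
f 67 43 59
f 63 59 36
f 67 59 63
f 78 77 80
f 78 80 79
f 80 77 81
f 80 81 79
f 81 77 82
f 81 82 79
f 82 77 83
f 82 83 79
f 83 77 84
f 83 84 79
f 84 77 85
f 84 85 79
f 85 77 86
f 85 86 79
f 86 77 87
f 86 87 79
f 87 77 88
f 87 88 79
f 88 77 89
f 88 89 79
f 89 77 90
f 89 90 79
f 90 77 91
f 90 91 79
f 91 77 78
f 91 78 79
f 93 92 95
f 93 95 94
f 95 92 96
f 95 96 94
f 96 92 97
f 96 97 94
f 97 92 98
f 97 98 94
f 98 92 99
f 98 99 94
f 99 92 100
f 99 100 94
f 100 92 101
f 100 101 94
f 101 92 102
f 101 102 94
f 102 92 103
f 102 103 94
f 103 92 93
f 103 93 94
f 105 104 107
f 105 107 106
f 107 104 108
f 107 108 106
f 108 104 109
f 108 109 106
f 109 104 110
f 109 110 106
f 110 104 111
f 110 111 106
f 111 104 112
f 111 112 106
f 112 104 113
f 112 113 106
f 113 104 114
f 113 114 106
f 114 104 115
f 114 115 106
f 115 104 116
f 115 116 106
f 116 104 117
f 116 117 106
f 117 104 118
f 117 118 106
f 118 104 119
f 118 119 106
f 119 104 105
f 119 105 106



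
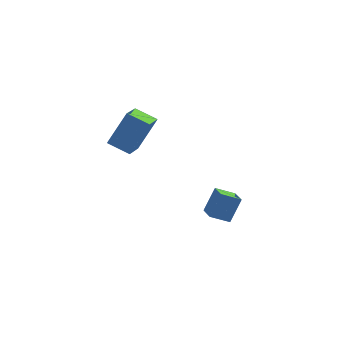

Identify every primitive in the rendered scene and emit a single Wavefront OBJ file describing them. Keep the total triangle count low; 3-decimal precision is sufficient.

v -1.417 -3.309 2.926
v -2.504 -2.922 3.321
v -1.199 -1.786 2.032
v -2.286 -1.398 2.427
v -0.574 -2.522 4.473
v -1.661 -2.134 4.868
v -0.356 -0.998 3.579
v -1.443 -0.611 3.974
v 2.874 -1.561 -3.016
v 3.221 -2.412 -2.677
v 1.909 -1.748 -2.5
v 2.256 -2.6 -2.161
v 3.364 -0.9 -1.859
v 3.711 -1.752 -1.52
v 2.399 -1.088 -1.343
v 2.746 -1.939 -1.004
f 2 4 1
f 5 2 1
f 1 4 3
f 3 5 1
f 2 8 4
f 6 2 5
f 6 8 2
f 4 8 3
f 7 5 3
f 3 8 7
f 7 6 5
f 8 6 7
f 10 12 9
f 13 10 9
f 9 12 11
f 11 13 9
f 10 16 12
f 14 10 13
f 14 16 10
f 12 16 11
f 15 13 11
f 11 16 15
f 15 14 13
f 16 14 15



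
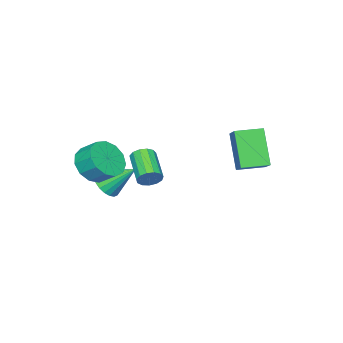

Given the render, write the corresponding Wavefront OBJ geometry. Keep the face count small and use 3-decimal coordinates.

v 0.186 -3.687 -0.768
v 0.878 -3.261 -0.936
v -0.326 -2.433 0.308
v 0.661 -3.143 -1.177
v 0.361 -3.119 -1.347
v 0.032 -3.194 -1.417
v -0.271 -3.354 -1.375
v -0.495 -3.571 -1.228
v -0.602 -3.809 -1.001
v -0.572 -4.025 -0.734
v -0.411 -4.183 -0.473
v -0.147 -4.256 -0.263
v 0.175 -4.23 -0.14
v 0.498 -4.11 -0.126
v 0.768 -3.918 -0.222
v 0.936 -3.685 -0.414
v 0.975 -3.453 -0.666
v 1.878 -0.012 1.267
v 2.183 -0.443 1.027
v 1.247 -1.52 1.773
v 0.942 -1.088 2.013
v 2.329 -0.373 1.311
v 1.393 -1.45 2.057
v 2.332 -0.189 1.581
v 1.396 -1.266 2.327
v 2.191 0.052 1.751
v 1.255 -1.025 2.497
v 1.95 0.272 1.768
v 1.014 -0.805 2.514
v 1.687 0.403 1.625
v 0.751 -0.674 2.371
v 1.484 0.402 1.369
v 0.548 -0.675 2.115
v 1.406 0.269 1.08
v 0.47 -0.808 1.826
v 1.478 0.048 0.851
v 0.542 -1.029 1.597
v 1.677 -0.192 0.754
v 0.741 -1.269 1.5
v 1.94 -0.375 0.82
v 1.004 -1.452 1.566
v -3.044 1.016 0.161
v -3.7 0.206 1.938
v -3.979 1.93 0.233
v -4.635 1.12 2.01
v -2.165 1.86 0.87
v -2.821 1.05 2.647
v -3.1 2.774 0.942
v -3.756 1.964 2.719
v 1.64 -3.296 1.078
v 2.409 -2.857 0.551
v 2.348 -2.025 1.155
v 1.58 -2.464 1.682
v 1.918 -2.7 0.285
v 1.857 -1.868 0.889
v 1.338 -2.732 0.271
v 1.277 -1.9 0.875
v 0.855 -2.943 0.513
v 0.794 -2.111 1.117
v 0.621 -3.266 0.934
v 0.56 -2.434 1.539
v 0.711 -3.599 1.401
v 0.65 -2.767 2.006
v 1.095 -3.835 1.765
v 1.035 -3.004 2.37
v 1.653 -3.901 1.911
v 1.593 -3.069 2.516
v 2.207 -3.774 1.793
v 2.146 -2.942 2.397
v 2.581 -3.495 1.447
v 2.52 -2.664 2.051
v 2.656 -3.154 0.984
v 2.595 -2.322 1.588
f 2 1 4
f 2 4 3
f 4 1 5
f 4 5 3
f 5 1 6
f 5 6 3
f 6 1 7
f 6 7 3
f 7 1 8
f 7 8 3
f 8 1 9
f 8 9 3
f 9 1 10
f 9 10 3
f 10 1 11
f 10 11 3
f 11 1 12
f 11 12 3
f 12 1 13
f 12 13 3
f 13 1 14
f 13 14 3
f 14 1 15
f 14 15 3
f 15 1 16
f 15 16 3
f 16 1 17
f 16 17 3
f 17 1 2
f 17 2 3
f 19 18 22
f 19 22 20
f 20 22 23
f 20 23 21
f 22 18 24
f 22 24 23
f 23 24 25
f 23 25 21
f 24 18 26
f 24 26 25
f 25 26 27
f 25 27 21
f 26 18 28
f 26 28 27
f 27 28 29
f 27 29 21
f 28 18 30
f 28 30 29
f 29 30 31
f 29 31 21
f 30 18 32
f 30 32 31
f 31 32 33
f 31 33 21
f 32 18 34
f 32 34 33
f 33 34 35
f 33 35 21
f 34 18 36
f 34 36 35
f 35 36 37
f 35 37 21
f 36 18 38
f 36 38 37
f 37 38 39
f 37 39 21
f 38 18 40
f 38 40 39
f 39 40 41
f 39 41 21
f 40 18 19
f 40 19 41
f 41 19 20
f 41 20 21
f 43 45 42
f 46 43 42
f 42 45 44
f 44 46 42
f 43 49 45
f 47 43 46
f 47 49 43
f 45 49 44
f 48 46 44
f 44 49 48
f 48 47 46
f 49 47 48
f 51 50 54
f 51 54 52
f 52 54 55
f 52 55 53
f 54 50 56
f 54 56 55
f 55 56 57
f 55 57 53
f 56 50 58
f 56 58 57
f 57 58 59
f 57 59 53
f 58 50 60
f 58 60 59
f 59 60 61
f 59 61 53
f 60 50 62
f 60 62 61
f 61 62 63
f 61 63 53
f 62 50 64
f 62 64 63
f 63 64 65
f 63 65 53
f 64 50 66
f 64 66 65
f 65 66 67
f 65 67 53
f 66 50 68
f 66 68 67
f 67 68 69
f 67 69 53
f 68 50 70
f 68 70 69
f 69 70 71
f 69 71 53
f 70 50 72
f 70 72 71
f 71 72 73
f 71 73 53
f 72 50 51
f 72 51 73
f 73 51 52
f 73 52 53



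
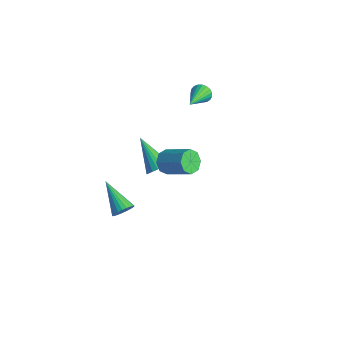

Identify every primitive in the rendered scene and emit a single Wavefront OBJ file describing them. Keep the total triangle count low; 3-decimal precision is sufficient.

v 3.227 -2.513 2.849
v 3.537 -2.268 2.235
v 4.904 -1.742 3.138
v 4.593 -1.987 3.751
v 3.223 -1.88 2.486
v 4.59 -1.354 3.388
v 2.911 -1.862 2.949
v 4.277 -1.337 3.851
v 2.783 -2.226 3.353
v 4.15 -1.7 4.255
v 2.916 -2.758 3.462
v 4.283 -2.232 4.365
v 3.23 -3.146 3.212
v 4.597 -2.62 4.114
v 3.543 -3.163 2.749
v 4.909 -2.638 3.651
v 3.67 -2.8 2.345
v 5.037 -2.274 3.247
v 0.272 1.896 3.576
v 0.682 1.954 3.141
v 1.208 0.444 4.264
v 0.776 2.099 3.32
v 0.783 2.21 3.543
v 0.702 2.266 3.772
v 0.546 2.259 3.968
v 0.343 2.188 4.095
v 0.128 2.068 4.132
v -0.062 1.917 4.073
v -0.194 1.763 3.929
v -0.246 1.632 3.723
v -0.208 1.547 3.491
v -0.087 1.522 3.274
v 0.096 1.562 3.11
v 0.309 1.659 3.026
v 0.517 1.798 3.036
v 0.514 -1.076 -1.182
v 0.929 -0.823 -0.624
v -1.234 -1.044 0.102
v 0.836 -0.562 -0.757
v 0.687 -0.39 -0.964
v 0.508 -0.336 -1.209
v 0.33 -0.41 -1.449
v 0.184 -0.6 -1.643
v 0.096 -0.871 -1.757
v 0.079 -1.178 -1.772
v 0.138 -1.467 -1.685
v 0.262 -1.689 -1.511
v 0.429 -1.804 -1.28
v 0.612 -1.794 -1.032
v 0.777 -1.659 -0.811
v 0.897 -1.423 -0.653
v 0.951 -1.128 -0.587
v 0.286 -3.261 -3.879
v 0.571 -3.528 -3.334
v -1.546 -3.139 -2.861
v 0.611 -3.272 -3.293
v 0.601 -3.016 -3.341
v 0.544 -2.796 -3.47
v 0.447 -2.647 -3.662
v 0.326 -2.592 -3.887
v 0.199 -2.638 -4.111
v 0.085 -2.779 -4.299
v 0.002 -2.994 -4.423
v -0.038 -3.249 -4.465
v -0.029 -3.506 -4.417
v 0.029 -3.725 -4.287
v 0.126 -3.874 -4.095
v 0.247 -3.929 -3.87
v 0.374 -3.883 -3.647
v 0.488 -3.742 -3.459
f 2 1 5
f 2 5 3
f 3 5 6
f 3 6 4
f 5 1 7
f 5 7 6
f 6 7 8
f 6 8 4
f 7 1 9
f 7 9 8
f 8 9 10
f 8 10 4
f 9 1 11
f 9 11 10
f 10 11 12
f 10 12 4
f 11 1 13
f 11 13 12
f 12 13 14
f 12 14 4
f 13 1 15
f 13 15 14
f 14 15 16
f 14 16 4
f 15 1 17
f 15 17 16
f 16 17 18
f 16 18 4
f 17 1 2
f 17 2 18
f 18 2 3
f 18 3 4
f 20 19 22
f 20 22 21
f 22 19 23
f 22 23 21
f 23 19 24
f 23 24 21
f 24 19 25
f 24 25 21
f 25 19 26
f 25 26 21
f 26 19 27
f 26 27 21
f 27 19 28
f 27 28 21
f 28 19 29
f 28 29 21
f 29 19 30
f 29 30 21
f 30 19 31
f 30 31 21
f 31 19 32
f 31 32 21
f 32 19 33
f 32 33 21
f 33 19 34
f 33 34 21
f 34 19 35
f 34 35 21
f 35 19 20
f 35 20 21
f 37 36 39
f 37 39 38
f 39 36 40
f 39 40 38
f 40 36 41
f 40 41 38
f 41 36 42
f 41 42 38
f 42 36 43
f 42 43 38
f 43 36 44
f 43 44 38
f 44 36 45
f 44 45 38
f 45 36 46
f 45 46 38
f 46 36 47
f 46 47 38
f 47 36 48
f 47 48 38
f 48 36 49
f 48 49 38
f 49 36 50
f 49 50 38
f 50 36 51
f 50 51 38
f 51 36 52
f 51 52 38
f 52 36 37
f 52 37 38
f 54 53 56
f 54 56 55
f 56 53 57
f 56 57 55
f 57 53 58
f 57 58 55
f 58 53 59
f 58 59 55
f 59 53 60
f 59 60 55
f 60 53 61
f 60 61 55
f 61 53 62
f 61 62 55
f 62 53 63
f 62 63 55
f 63 53 64
f 63 64 55
f 64 53 65
f 64 65 55
f 65 53 66
f 65 66 55
f 66 53 67
f 66 67 55
f 67 53 68
f 67 68 55
f 68 53 69
f 68 69 55
f 69 53 70
f 69 70 55
f 70 53 54
f 70 54 55



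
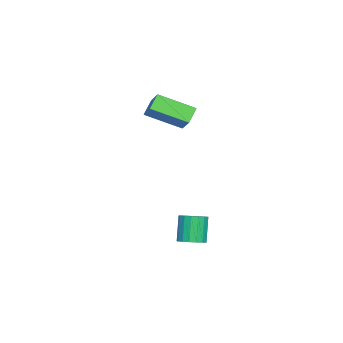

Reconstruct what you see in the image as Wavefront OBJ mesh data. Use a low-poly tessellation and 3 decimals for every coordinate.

v 1.852 0.687 -2.771
v 2.29 1.005 -2.561
v 1.785 0.93 -1.398
v 1.348 0.613 -1.609
v 2.099 1.194 -2.632
v 1.594 1.119 -1.469
v 1.851 1.266 -2.735
v 1.347 1.191 -1.572
v 1.604 1.206 -2.846
v 1.099 1.132 -1.683
v 1.414 1.027 -2.94
v 0.909 0.953 -1.777
v 1.324 0.771 -2.996
v 0.819 0.696 -1.833
v 1.355 0.495 -3
v 0.85 0.42 -1.837
v 1.5 0.263 -2.952
v 0.995 0.188 -1.789
v 1.726 0.129 -2.862
v 1.221 0.054 -1.699
v 1.981 0.122 -2.752
v 1.476 0.047 -1.589
v 2.206 0.245 -2.646
v 1.701 0.17 -1.483
v 2.35 0.469 -2.569
v 1.846 0.395 -1.406
v 2.381 0.744 -2.539
v 1.876 0.669 -1.376
v -2.361 -2.28 3.015
v -1.706 -1.805 3.619
v -2.764 -0.772 2.268
v -2.109 -0.298 2.872
v -1.731 -2.402 2.428
v -1.076 -1.928 3.032
v -2.134 -0.895 1.681
v -1.479 -0.42 2.285
f 2 1 5
f 2 5 3
f 3 5 6
f 3 6 4
f 5 1 7
f 5 7 6
f 6 7 8
f 6 8 4
f 7 1 9
f 7 9 8
f 8 9 10
f 8 10 4
f 9 1 11
f 9 11 10
f 10 11 12
f 10 12 4
f 11 1 13
f 11 13 12
f 12 13 14
f 12 14 4
f 13 1 15
f 13 15 14
f 14 15 16
f 14 16 4
f 15 1 17
f 15 17 16
f 16 17 18
f 16 18 4
f 17 1 19
f 17 19 18
f 18 19 20
f 18 20 4
f 19 1 21
f 19 21 20
f 20 21 22
f 20 22 4
f 21 1 23
f 21 23 22
f 22 23 24
f 22 24 4
f 23 1 25
f 23 25 24
f 24 25 26
f 24 26 4
f 25 1 27
f 25 27 26
f 26 27 28
f 26 28 4
f 27 1 2
f 27 2 28
f 28 2 3
f 28 3 4
f 30 32 29
f 33 30 29
f 29 32 31
f 31 33 29
f 30 36 32
f 34 30 33
f 34 36 30
f 32 36 31
f 35 33 31
f 31 36 35
f 35 34 33
f 36 34 35



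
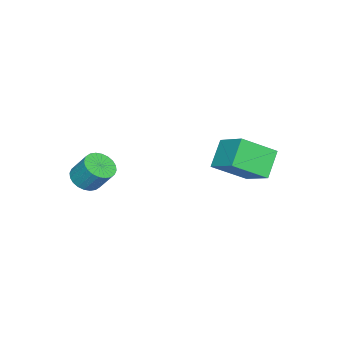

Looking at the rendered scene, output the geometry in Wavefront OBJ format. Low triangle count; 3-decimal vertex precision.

v -3.292 3.864 -2.05
v -2.122 2.44 -0.885
v -2.415 5.362 -1.098
v -1.245 3.938 0.067
v -2.035 3.902 -3.267
v -0.865 2.478 -2.102
v -1.158 5.4 -2.315
v 0.012 3.976 -1.15
v 3.699 -2.026 -1.515
v 4.245 -1.507 -1.951
v 4.367 -0.636 -0.761
v 3.821 -1.154 -0.325
v 3.945 -1.365 -2.024
v 4.067 -0.493 -0.835
v 3.608 -1.323 -2.02
v 3.731 -0.452 -0.83
v 3.285 -1.389 -1.939
v 3.407 -0.517 -0.749
v 3.025 -1.551 -1.793
v 3.147 -0.679 -0.604
v 2.868 -1.786 -1.605
v 2.99 -0.914 -0.416
v 2.837 -2.057 -1.404
v 2.959 -1.185 -0.214
v 2.937 -2.323 -1.219
v 3.059 -1.452 -0.029
v 3.153 -2.544 -1.079
v 3.275 -1.673 0.111
v 3.453 -2.687 -1.005
v 3.575 -1.815 0.184
v 3.789 -2.728 -1.01
v 3.912 -1.857 0.18
v 4.113 -2.663 -1.091
v 4.235 -1.791 0.099
v 4.373 -2.501 -1.236
v 4.495 -1.629 -0.047
v 4.53 -2.266 -1.424
v 4.652 -1.394 -0.235
v 4.561 -1.995 -1.626
v 4.683 -1.123 -0.436
v 4.461 -1.728 -1.811
v 4.583 -0.857 -0.621
f 2 4 1
f 5 2 1
f 1 4 3
f 3 5 1
f 2 8 4
f 6 2 5
f 6 8 2
f 4 8 3
f 7 5 3
f 3 8 7
f 7 6 5
f 8 6 7
f 10 9 13
f 10 13 11
f 11 13 14
f 11 14 12
f 13 9 15
f 13 15 14
f 14 15 16
f 14 16 12
f 15 9 17
f 15 17 16
f 16 17 18
f 16 18 12
f 17 9 19
f 17 19 18
f 18 19 20
f 18 20 12
f 19 9 21
f 19 21 20
f 20 21 22
f 20 22 12
f 21 9 23
f 21 23 22
f 22 23 24
f 22 24 12
f 23 9 25
f 23 25 24
f 24 25 26
f 24 26 12
f 25 9 27
f 25 27 26
f 26 27 28
f 26 28 12
f 27 9 29
f 27 29 28
f 28 29 30
f 28 30 12
f 29 9 31
f 29 31 30
f 30 31 32
f 30 32 12
f 31 9 33
f 31 33 32
f 32 33 34
f 32 34 12
f 33 9 35
f 33 35 34
f 34 35 36
f 34 36 12
f 35 9 37
f 35 37 36
f 36 37 38
f 36 38 12
f 37 9 39
f 37 39 38
f 38 39 40
f 38 40 12
f 39 9 41
f 39 41 40
f 40 41 42
f 40 42 12
f 41 9 10
f 41 10 42
f 42 10 11
f 42 11 12



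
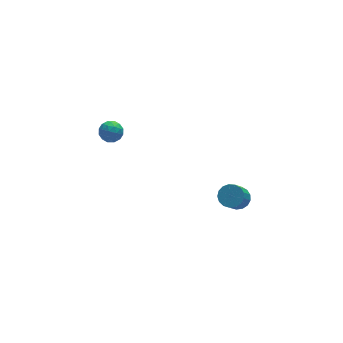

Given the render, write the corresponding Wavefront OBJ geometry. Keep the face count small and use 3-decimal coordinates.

v -1.378 4.143 -2.52
v -0.78 4.406 -2.317
v -1.18 3.234 -1.923
v -0.582 3.497 -1.72
v -1.169 3.771 -1.5
v -1.291 4.333 -1.869
v -0.669 3.307 -2.371
v -0.791 3.869 -2.74
v -0.342 3.89 -2.225
v -0.651 4.176 -1.687
v -1.309 3.464 -2.553
v -1.618 3.75 -2.015
v -1.096 4.355 -2.471
v -0.864 3.285 -1.769
v -1.208 3.446 -1.64
v -0.857 3.601 -1.52
v -1.397 4.311 -2.208
v -1.045 4.466 -2.088
v -1.274 4.092 -1.608
v -0.915 3.174 -2.152
v -0.563 3.329 -2.032
v -1.103 4.039 -2.72
v -0.752 4.194 -2.6
v -0.686 3.548 -2.632
v -0.488 4.206 -2.298
v -0.371 3.671 -1.947
v -0.422 3.56 -2.329
v -0.494 3.89 -2.546
v -0.669 4.374 -1.981
v -0.553 3.839 -1.63
v -0.898 4 -1.501
v -0.969 4.331 -1.718
v -0.412 4.07 -1.927
v -1.407 3.801 -2.61
v -1.291 3.266 -2.259
v -0.991 3.309 -2.522
v -1.062 3.64 -2.739
v -1.589 3.969 -2.293
v -1.472 3.434 -1.942
v -1.466 3.75 -1.694
v -1.538 4.08 -1.911
v -1.548 3.57 -2.313
v 3.426 -2.389 -3.185
v 4.03 -2.559 -2.982
v 3.259 -3.5 -1.471
v 2.654 -3.331 -1.675
v 3.977 -2.283 -2.838
v 3.205 -3.224 -1.327
v 3.797 -2.031 -2.773
v 3.025 -2.973 -1.262
v 3.532 -1.862 -2.803
v 2.76 -2.803 -1.292
v 3.242 -1.813 -2.92
v 2.471 -2.755 -1.409
v 2.995 -1.897 -3.098
v 2.224 -2.838 -1.588
v 2.847 -2.093 -3.296
v 2.075 -3.034 -1.786
v 2.831 -2.357 -3.469
v 2.059 -3.298 -1.958
v 2.951 -2.628 -3.577
v 2.18 -3.57 -2.066
v 3.18 -2.845 -3.595
v 2.409 -3.787 -2.084
v 3.466 -2.957 -3.519
v 2.694 -3.899 -2.008
v 3.742 -2.939 -3.367
v 2.97 -3.881 -1.856
v 3.946 -2.796 -3.173
v 3.174 -3.737 -1.662
f 1 38 17
f 38 12 41
f 17 41 6
f 38 41 17
f 1 17 13
f 17 6 18
f 13 18 2
f 17 18 13
f 1 13 22
f 13 2 23
f 22 23 8
f 13 23 22
f 1 22 34
f 22 8 37
f 34 37 11
f 22 37 34
f 1 34 38
f 34 11 42
f 38 42 12
f 34 42 38
f 2 18 29
f 18 6 32
f 29 32 10
f 18 32 29
f 6 41 19
f 41 12 40
f 19 40 5
f 41 40 19
f 12 42 39
f 42 11 35
f 39 35 3
f 42 35 39
f 11 37 36
f 37 8 24
f 36 24 7
f 37 24 36
f 8 23 28
f 23 2 25
f 28 25 9
f 23 25 28
f 4 30 16
f 30 10 31
f 16 31 5
f 30 31 16
f 4 16 14
f 16 5 15
f 14 15 3
f 16 15 14
f 4 14 21
f 14 3 20
f 21 20 7
f 14 20 21
f 4 21 26
f 21 7 27
f 26 27 9
f 21 27 26
f 4 26 30
f 26 9 33
f 30 33 10
f 26 33 30
f 5 31 19
f 31 10 32
f 19 32 6
f 31 32 19
f 3 15 39
f 15 5 40
f 39 40 12
f 15 40 39
f 7 20 36
f 20 3 35
f 36 35 11
f 20 35 36
f 9 27 28
f 27 7 24
f 28 24 8
f 27 24 28
f 10 33 29
f 33 9 25
f 29 25 2
f 33 25 29
f 44 43 47
f 44 47 45
f 45 47 48
f 45 48 46
f 47 43 49
f 47 49 48
f 48 49 50
f 48 50 46
f 49 43 51
f 49 51 50
f 50 51 52
f 50 52 46
f 51 43 53
f 51 53 52
f 52 53 54
f 52 54 46
f 53 43 55
f 53 55 54
f 54 55 56
f 54 56 46
f 55 43 57
f 55 57 56
f 56 57 58
f 56 58 46
f 57 43 59
f 57 59 58
f 58 59 60
f 58 60 46
f 59 43 61
f 59 61 60
f 60 61 62
f 60 62 46
f 61 43 63
f 61 63 62
f 62 63 64
f 62 64 46
f 63 43 65
f 63 65 64
f 64 65 66
f 64 66 46
f 65 43 67
f 65 67 66
f 66 67 68
f 66 68 46
f 67 43 69
f 67 69 68
f 68 69 70
f 68 70 46
f 69 43 44
f 69 44 70
f 70 44 45
f 70 45 46

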